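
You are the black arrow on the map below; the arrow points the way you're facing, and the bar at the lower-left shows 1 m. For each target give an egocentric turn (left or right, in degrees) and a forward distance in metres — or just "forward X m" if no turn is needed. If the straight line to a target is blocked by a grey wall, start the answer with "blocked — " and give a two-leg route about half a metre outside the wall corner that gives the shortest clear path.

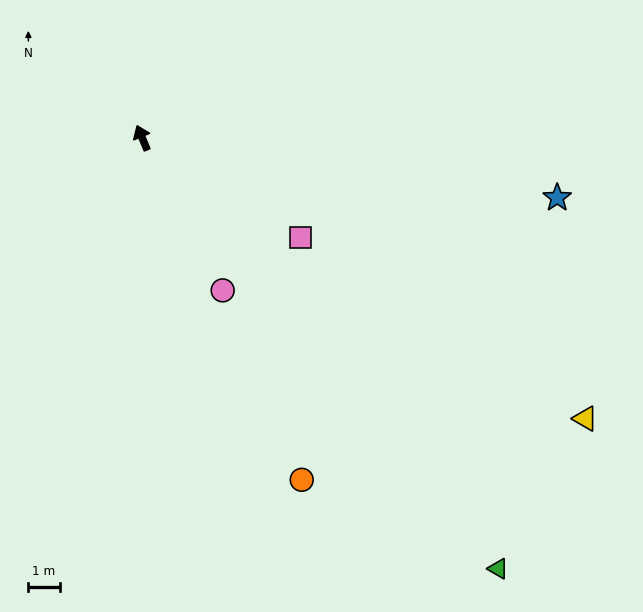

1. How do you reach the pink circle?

turn right 175°, forward 5.5 m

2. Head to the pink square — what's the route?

turn right 145°, forward 6.0 m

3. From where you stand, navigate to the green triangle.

turn right 163°, forward 17.8 m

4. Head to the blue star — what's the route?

turn right 121°, forward 13.4 m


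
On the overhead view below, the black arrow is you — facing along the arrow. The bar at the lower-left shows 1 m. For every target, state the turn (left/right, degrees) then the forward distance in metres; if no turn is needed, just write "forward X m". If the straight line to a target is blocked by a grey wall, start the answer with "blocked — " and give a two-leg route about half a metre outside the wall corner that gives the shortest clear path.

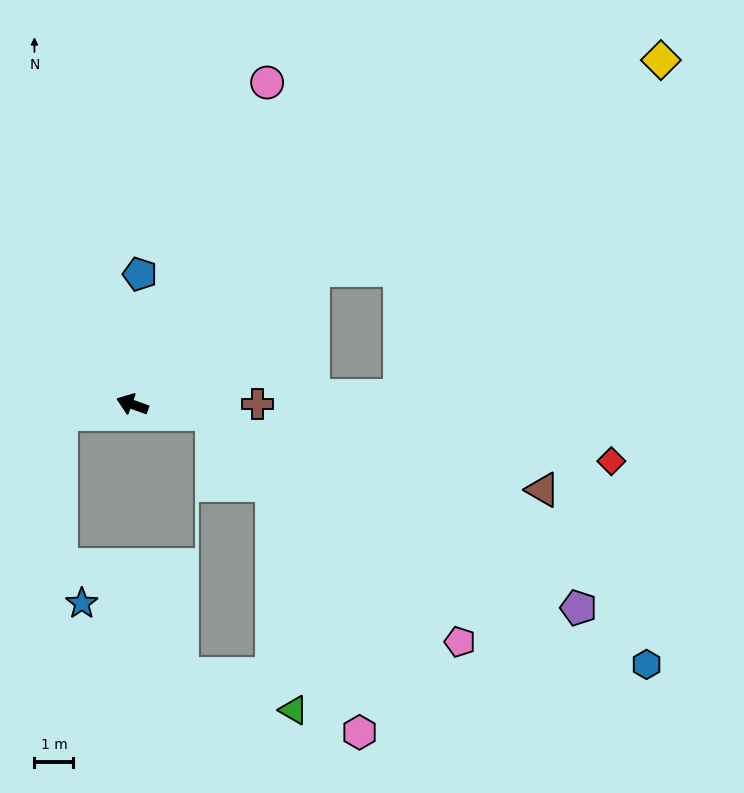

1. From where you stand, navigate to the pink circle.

turn right 93°, forward 9.0 m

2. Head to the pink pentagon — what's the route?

blocked — turn right 167°, forward 2.0 m, then turn right 36°, forward 8.7 m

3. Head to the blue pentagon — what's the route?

turn right 73°, forward 3.4 m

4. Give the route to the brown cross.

turn right 160°, forward 3.2 m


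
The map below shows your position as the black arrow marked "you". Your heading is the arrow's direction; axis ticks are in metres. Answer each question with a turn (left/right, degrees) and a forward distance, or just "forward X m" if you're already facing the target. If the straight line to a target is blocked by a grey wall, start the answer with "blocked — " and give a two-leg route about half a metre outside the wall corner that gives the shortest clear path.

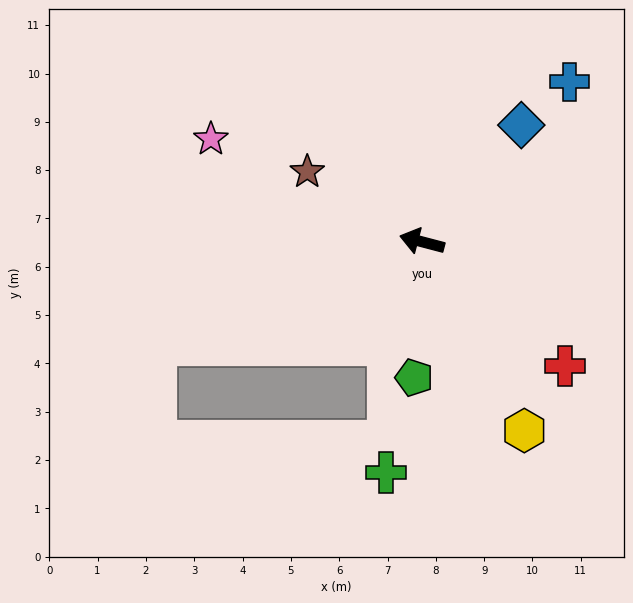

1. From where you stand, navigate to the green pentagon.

turn left 101°, forward 2.8 m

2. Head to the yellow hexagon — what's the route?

turn left 133°, forward 4.4 m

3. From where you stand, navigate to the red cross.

turn left 154°, forward 3.9 m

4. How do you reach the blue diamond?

turn right 116°, forward 3.2 m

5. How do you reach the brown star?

turn right 17°, forward 2.8 m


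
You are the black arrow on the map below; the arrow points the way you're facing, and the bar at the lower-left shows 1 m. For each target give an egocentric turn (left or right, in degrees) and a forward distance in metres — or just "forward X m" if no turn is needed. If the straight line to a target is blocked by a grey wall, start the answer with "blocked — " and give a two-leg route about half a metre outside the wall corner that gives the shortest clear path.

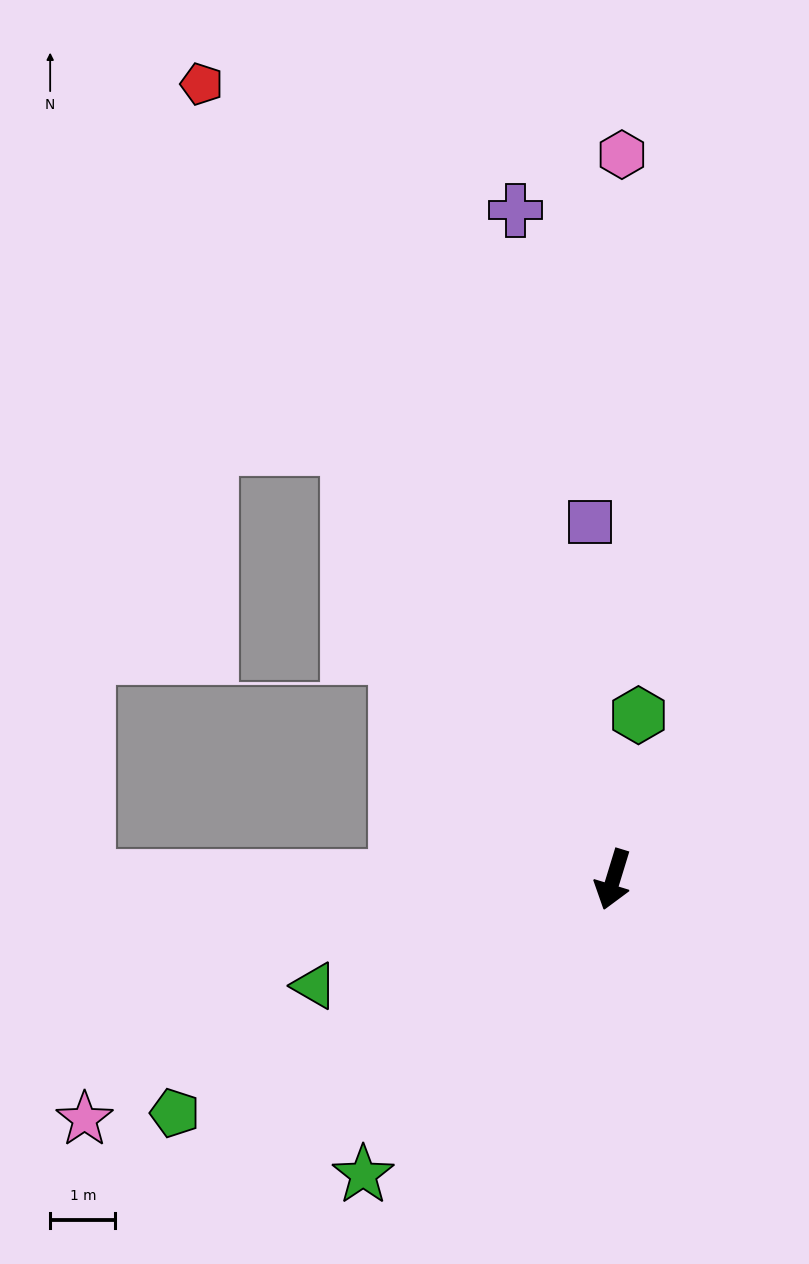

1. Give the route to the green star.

turn right 23°, forward 5.9 m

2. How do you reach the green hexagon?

turn right 172°, forward 2.5 m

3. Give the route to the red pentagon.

turn right 136°, forward 13.7 m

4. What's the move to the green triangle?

turn right 53°, forward 4.9 m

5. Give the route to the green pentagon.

turn right 45°, forward 7.6 m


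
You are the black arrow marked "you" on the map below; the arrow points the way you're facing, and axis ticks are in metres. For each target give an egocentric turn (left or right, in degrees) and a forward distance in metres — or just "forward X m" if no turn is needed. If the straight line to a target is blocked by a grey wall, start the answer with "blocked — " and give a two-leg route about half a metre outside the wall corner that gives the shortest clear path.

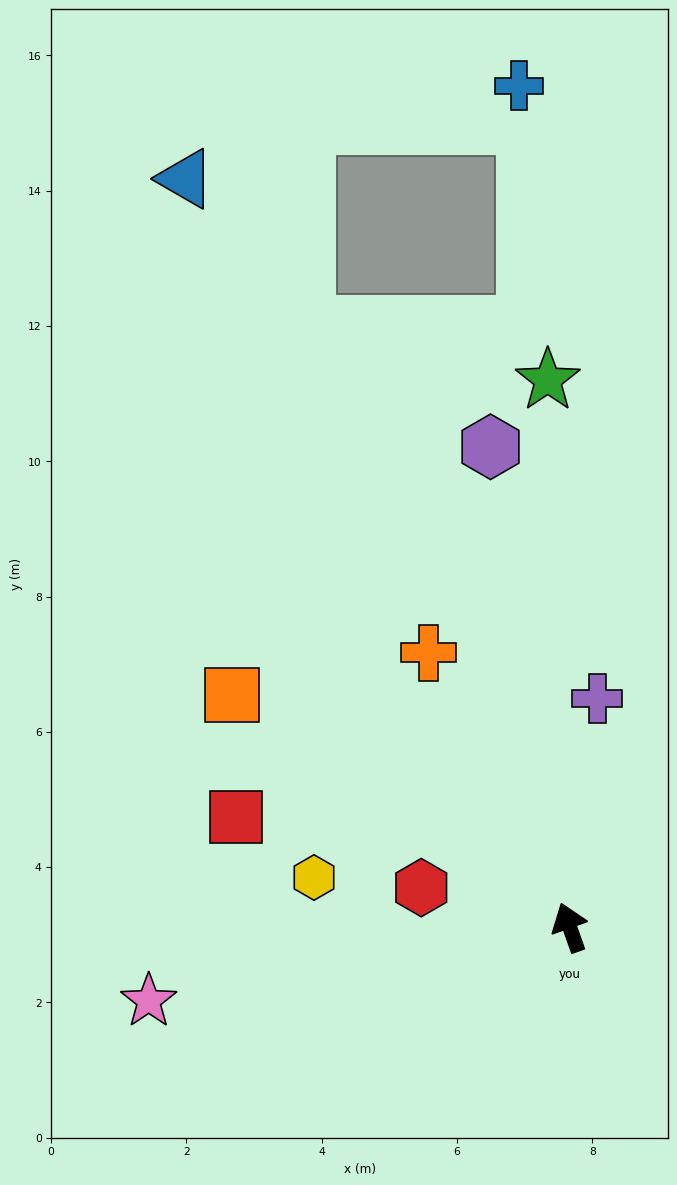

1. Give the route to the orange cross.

turn left 8°, forward 4.6 m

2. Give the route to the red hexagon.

turn left 56°, forward 2.3 m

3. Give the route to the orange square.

turn left 36°, forward 6.1 m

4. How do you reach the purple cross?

turn right 26°, forward 3.4 m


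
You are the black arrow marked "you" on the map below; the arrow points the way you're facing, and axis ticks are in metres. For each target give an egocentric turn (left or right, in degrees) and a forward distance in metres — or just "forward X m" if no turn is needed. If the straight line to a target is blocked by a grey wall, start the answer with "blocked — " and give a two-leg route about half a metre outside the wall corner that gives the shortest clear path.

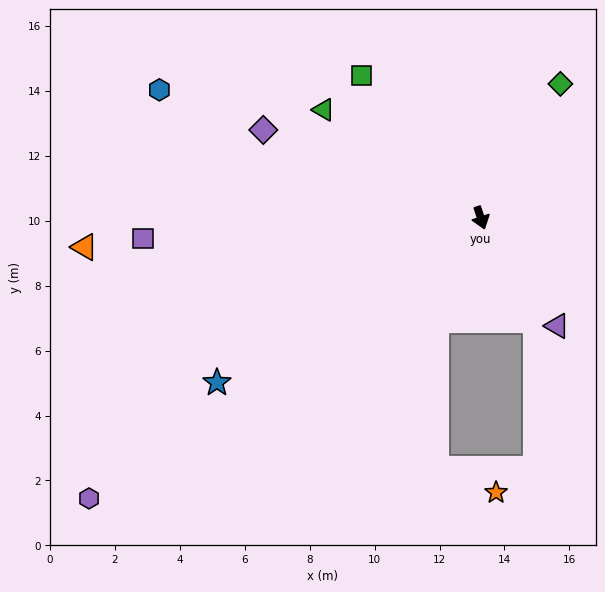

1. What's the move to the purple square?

turn right 105°, forward 10.4 m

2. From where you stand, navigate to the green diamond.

turn left 131°, forward 4.8 m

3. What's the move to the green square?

turn right 158°, forward 5.7 m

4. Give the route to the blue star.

turn right 76°, forward 9.6 m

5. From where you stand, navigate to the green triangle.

turn right 143°, forward 5.9 m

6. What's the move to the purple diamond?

turn right 130°, forward 7.2 m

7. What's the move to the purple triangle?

turn left 17°, forward 4.1 m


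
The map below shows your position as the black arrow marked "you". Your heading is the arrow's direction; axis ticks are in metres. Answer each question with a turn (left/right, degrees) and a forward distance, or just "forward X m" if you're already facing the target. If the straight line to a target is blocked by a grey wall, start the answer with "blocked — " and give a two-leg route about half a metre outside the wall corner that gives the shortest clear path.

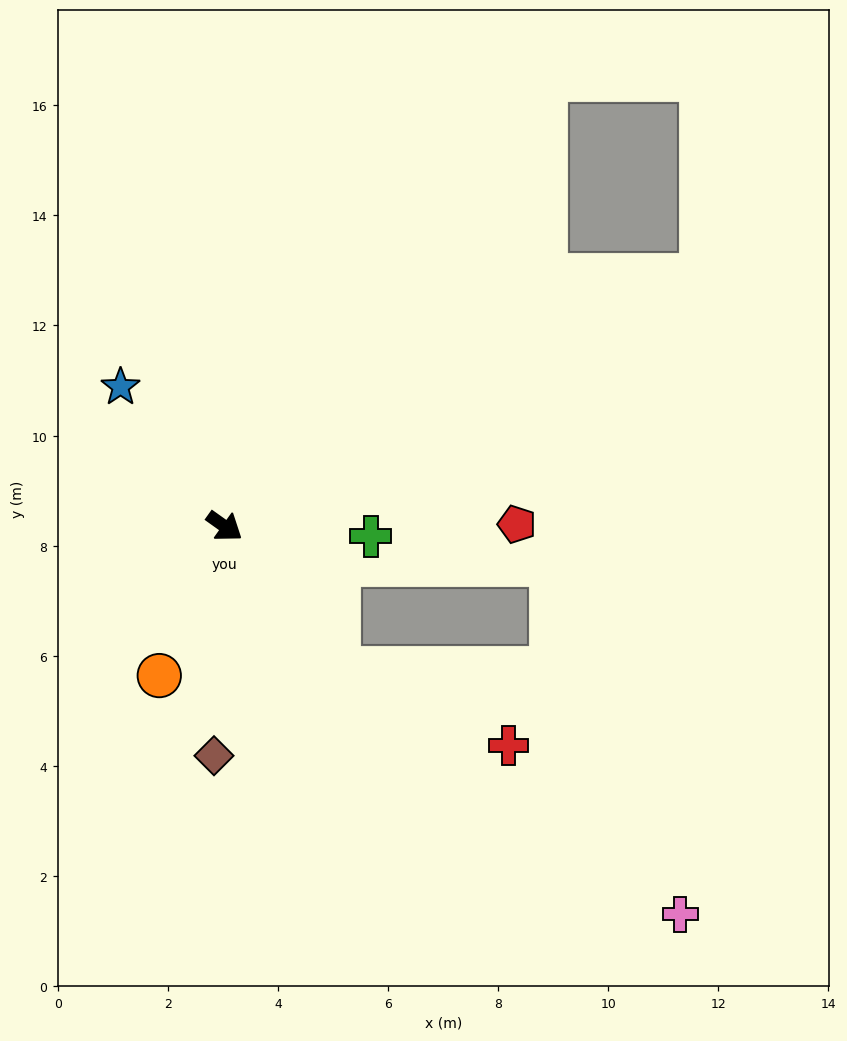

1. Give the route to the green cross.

turn left 32°, forward 2.7 m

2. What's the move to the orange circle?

turn right 78°, forward 3.0 m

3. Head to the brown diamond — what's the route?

turn right 57°, forward 4.2 m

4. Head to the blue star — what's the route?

turn left 162°, forward 3.2 m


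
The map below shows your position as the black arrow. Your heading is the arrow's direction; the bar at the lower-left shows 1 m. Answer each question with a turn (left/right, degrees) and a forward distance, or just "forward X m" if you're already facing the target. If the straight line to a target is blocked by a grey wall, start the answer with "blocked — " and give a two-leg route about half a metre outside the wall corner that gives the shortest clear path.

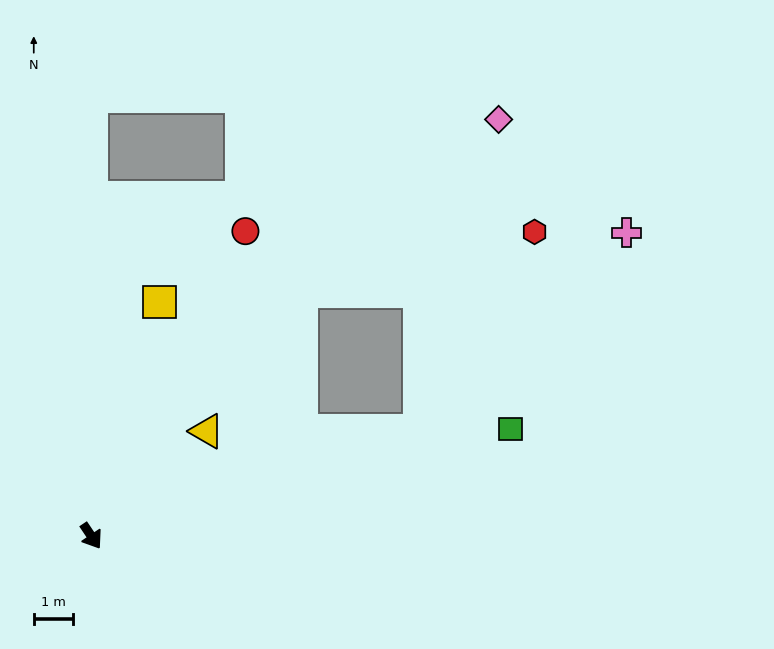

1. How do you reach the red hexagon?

blocked — turn left 74°, forward 8.8 m, then turn left 42°, forward 5.9 m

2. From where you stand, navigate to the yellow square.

turn left 130°, forward 6.2 m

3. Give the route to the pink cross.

blocked — turn left 74°, forward 8.8 m, then turn left 26°, forward 7.3 m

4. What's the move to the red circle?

turn left 119°, forward 8.7 m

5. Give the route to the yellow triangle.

turn left 98°, forward 4.0 m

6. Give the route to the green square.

turn left 70°, forward 11.1 m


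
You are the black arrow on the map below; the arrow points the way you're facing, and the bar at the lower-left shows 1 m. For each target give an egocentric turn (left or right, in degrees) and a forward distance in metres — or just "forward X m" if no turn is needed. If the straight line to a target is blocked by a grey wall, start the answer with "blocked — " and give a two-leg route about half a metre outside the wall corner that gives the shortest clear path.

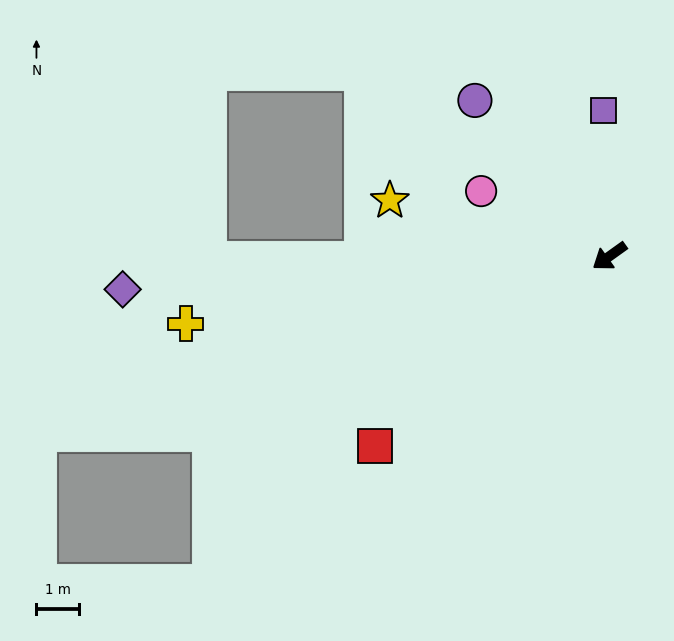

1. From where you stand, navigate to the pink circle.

turn right 62°, forward 3.4 m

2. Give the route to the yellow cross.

turn right 27°, forward 10.0 m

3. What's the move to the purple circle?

turn right 85°, forward 4.8 m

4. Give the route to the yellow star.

turn right 50°, forward 5.3 m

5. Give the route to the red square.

turn left 3°, forward 7.1 m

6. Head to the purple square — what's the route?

turn right 123°, forward 3.4 m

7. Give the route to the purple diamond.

turn right 32°, forward 11.4 m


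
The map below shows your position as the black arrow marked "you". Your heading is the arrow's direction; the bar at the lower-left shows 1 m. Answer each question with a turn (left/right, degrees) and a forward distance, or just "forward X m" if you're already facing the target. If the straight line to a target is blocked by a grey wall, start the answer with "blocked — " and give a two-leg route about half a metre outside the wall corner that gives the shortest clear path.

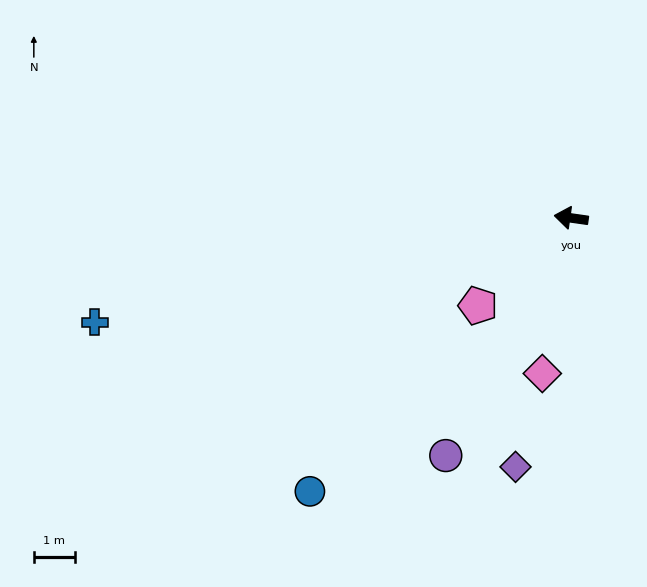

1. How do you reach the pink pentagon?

turn left 51°, forward 3.1 m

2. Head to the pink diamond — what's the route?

turn left 88°, forward 3.9 m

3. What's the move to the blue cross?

turn left 20°, forward 11.9 m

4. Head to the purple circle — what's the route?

turn left 70°, forward 6.5 m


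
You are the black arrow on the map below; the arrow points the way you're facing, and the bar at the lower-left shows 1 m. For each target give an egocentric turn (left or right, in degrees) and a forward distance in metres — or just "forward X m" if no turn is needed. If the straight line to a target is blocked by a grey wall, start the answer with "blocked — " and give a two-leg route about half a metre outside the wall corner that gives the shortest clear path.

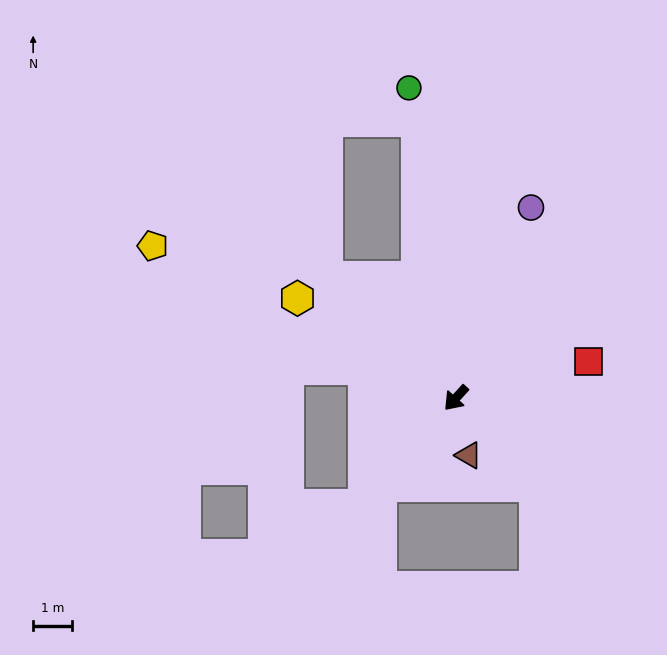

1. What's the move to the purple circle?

turn right 159°, forward 5.2 m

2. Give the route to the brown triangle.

turn left 55°, forward 1.5 m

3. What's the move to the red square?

turn left 148°, forward 3.5 m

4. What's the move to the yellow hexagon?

turn right 80°, forward 4.8 m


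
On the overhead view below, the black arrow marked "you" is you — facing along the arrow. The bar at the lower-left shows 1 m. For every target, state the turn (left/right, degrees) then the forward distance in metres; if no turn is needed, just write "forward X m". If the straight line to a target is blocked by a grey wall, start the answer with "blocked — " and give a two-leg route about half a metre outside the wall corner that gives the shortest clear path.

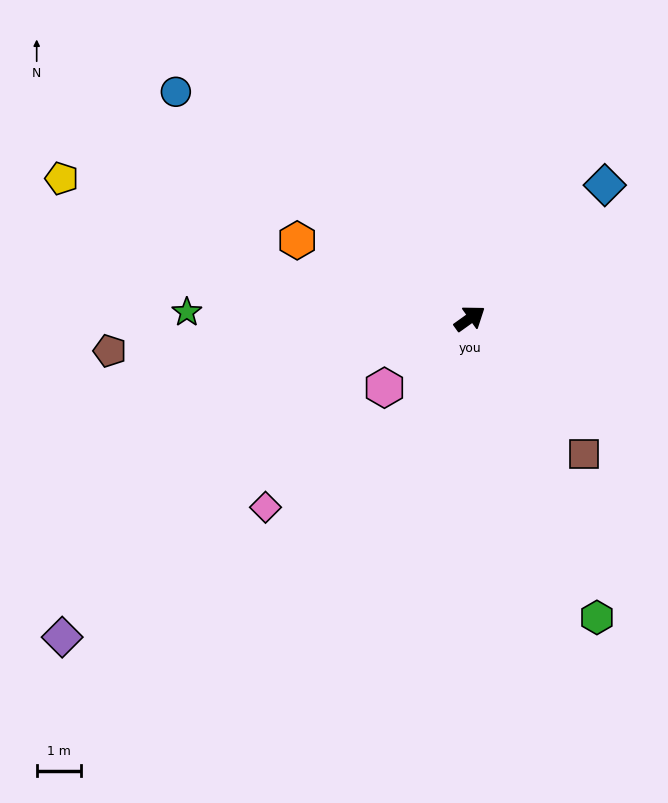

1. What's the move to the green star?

turn left 143°, forward 6.3 m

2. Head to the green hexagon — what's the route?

turn right 103°, forward 7.3 m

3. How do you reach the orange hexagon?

turn left 120°, forward 4.2 m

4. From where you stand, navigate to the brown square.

turn right 85°, forward 4.0 m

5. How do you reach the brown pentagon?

turn left 150°, forward 8.1 m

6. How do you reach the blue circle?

turn left 107°, forward 8.3 m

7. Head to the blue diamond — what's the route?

turn left 9°, forward 4.3 m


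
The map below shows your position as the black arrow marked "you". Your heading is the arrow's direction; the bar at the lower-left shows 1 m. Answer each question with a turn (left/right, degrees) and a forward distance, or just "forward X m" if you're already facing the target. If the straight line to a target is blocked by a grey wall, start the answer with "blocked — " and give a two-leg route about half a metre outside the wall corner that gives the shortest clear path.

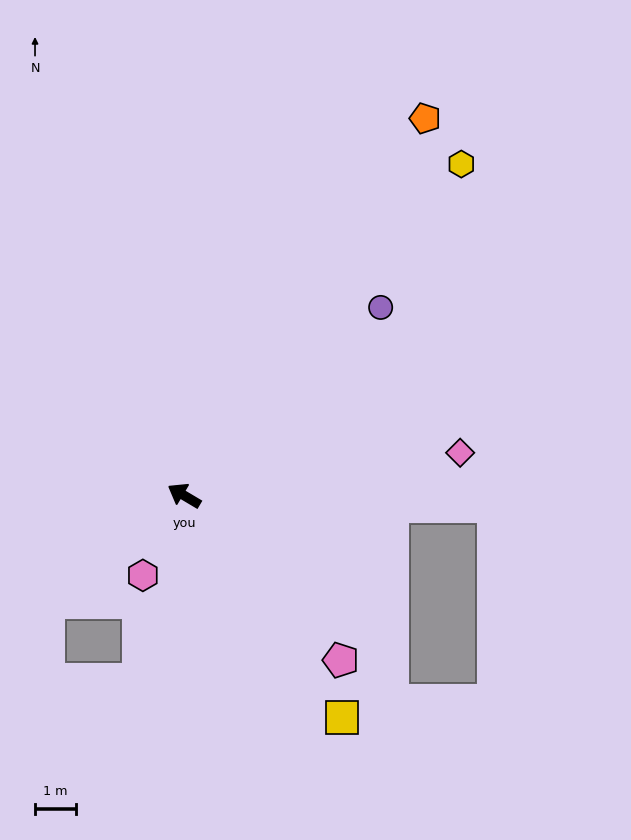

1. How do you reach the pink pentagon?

turn left 164°, forward 5.5 m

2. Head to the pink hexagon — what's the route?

turn left 93°, forward 2.2 m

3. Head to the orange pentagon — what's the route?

turn right 92°, forward 10.8 m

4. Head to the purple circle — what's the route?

turn right 106°, forward 6.6 m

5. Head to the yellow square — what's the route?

turn left 156°, forward 6.6 m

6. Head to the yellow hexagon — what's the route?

turn right 99°, forward 10.4 m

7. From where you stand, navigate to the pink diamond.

turn right 140°, forward 6.7 m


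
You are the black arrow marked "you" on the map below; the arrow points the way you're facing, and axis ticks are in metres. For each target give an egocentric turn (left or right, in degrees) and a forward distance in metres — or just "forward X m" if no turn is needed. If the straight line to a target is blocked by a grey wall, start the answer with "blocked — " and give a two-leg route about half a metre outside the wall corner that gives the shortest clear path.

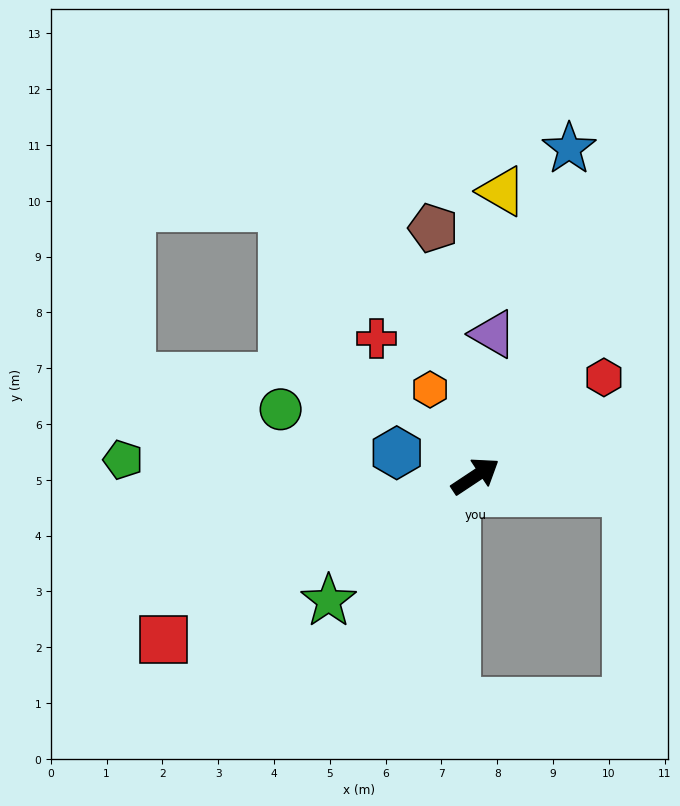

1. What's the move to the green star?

turn right 173°, forward 3.5 m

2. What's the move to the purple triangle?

turn left 49°, forward 2.6 m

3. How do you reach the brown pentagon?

turn left 66°, forward 4.5 m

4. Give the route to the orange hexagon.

turn left 84°, forward 1.8 m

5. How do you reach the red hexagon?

turn left 4°, forward 2.9 m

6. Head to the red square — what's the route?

turn left 174°, forward 6.3 m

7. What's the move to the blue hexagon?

turn left 130°, forward 1.5 m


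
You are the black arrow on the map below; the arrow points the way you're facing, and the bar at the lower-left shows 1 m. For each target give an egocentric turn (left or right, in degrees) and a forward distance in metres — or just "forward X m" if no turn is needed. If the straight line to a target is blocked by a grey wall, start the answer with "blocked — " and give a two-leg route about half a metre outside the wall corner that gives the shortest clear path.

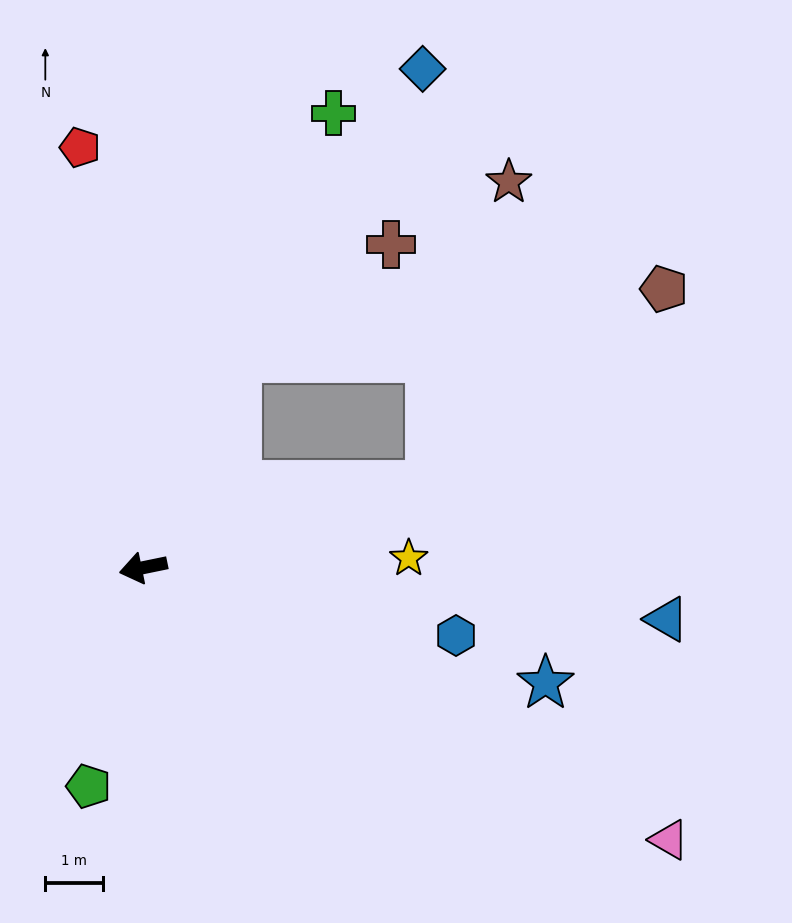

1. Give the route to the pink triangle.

turn left 141°, forward 10.3 m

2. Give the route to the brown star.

blocked — turn right 175°, forward 5.2 m, then turn left 59°, forward 5.4 m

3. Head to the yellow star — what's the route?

turn left 170°, forward 4.6 m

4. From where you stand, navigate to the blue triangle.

turn left 163°, forward 9.2 m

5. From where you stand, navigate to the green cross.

turn right 124°, forward 8.6 m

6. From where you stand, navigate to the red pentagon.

turn right 93°, forward 7.4 m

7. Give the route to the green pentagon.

turn left 64°, forward 3.9 m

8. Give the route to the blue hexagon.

turn left 156°, forward 5.6 m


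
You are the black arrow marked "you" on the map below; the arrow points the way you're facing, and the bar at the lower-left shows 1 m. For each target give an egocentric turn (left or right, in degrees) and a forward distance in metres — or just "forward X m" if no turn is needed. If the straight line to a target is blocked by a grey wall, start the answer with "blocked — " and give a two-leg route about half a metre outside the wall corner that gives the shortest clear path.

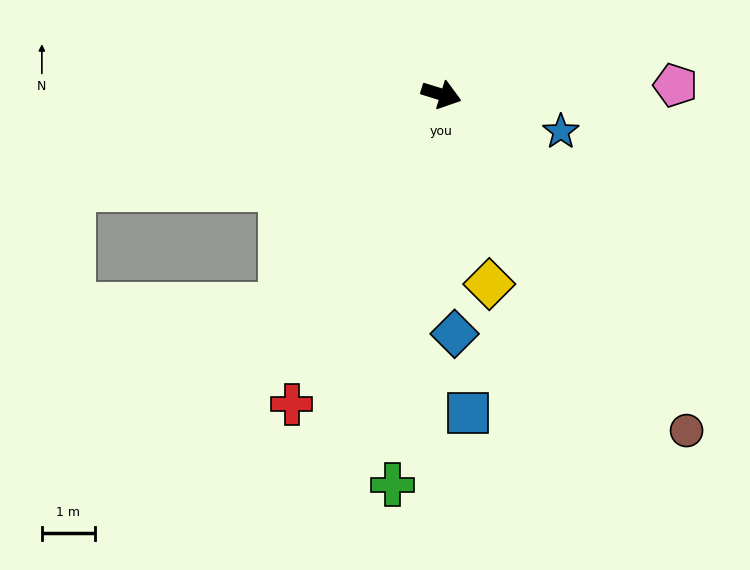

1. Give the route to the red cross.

turn right 99°, forward 6.5 m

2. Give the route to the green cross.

turn right 80°, forward 7.4 m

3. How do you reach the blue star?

forward 2.4 m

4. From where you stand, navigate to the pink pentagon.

turn left 19°, forward 4.4 m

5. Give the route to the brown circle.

turn right 37°, forward 7.8 m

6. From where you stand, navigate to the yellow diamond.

turn right 59°, forward 3.7 m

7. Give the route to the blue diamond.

turn right 70°, forward 4.5 m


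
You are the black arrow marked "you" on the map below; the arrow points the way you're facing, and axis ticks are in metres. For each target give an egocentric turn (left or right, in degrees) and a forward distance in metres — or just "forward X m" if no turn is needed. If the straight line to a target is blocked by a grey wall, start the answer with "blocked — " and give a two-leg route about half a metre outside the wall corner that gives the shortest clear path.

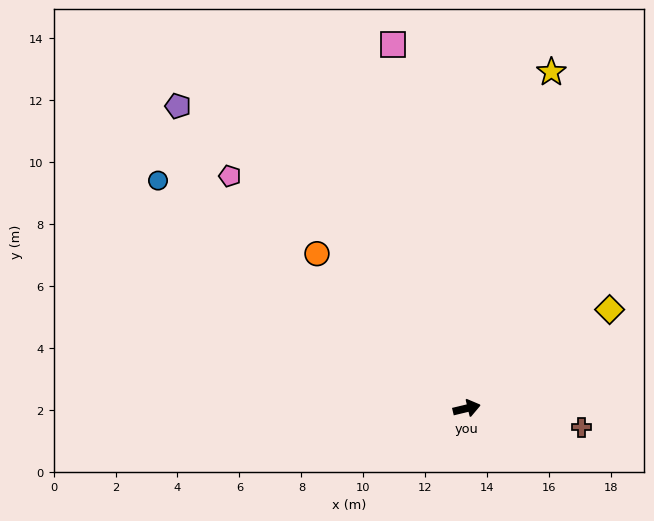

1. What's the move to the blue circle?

turn left 130°, forward 12.4 m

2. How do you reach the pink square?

turn left 88°, forward 12.0 m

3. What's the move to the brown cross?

turn right 23°, forward 3.8 m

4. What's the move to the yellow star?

turn left 62°, forward 11.2 m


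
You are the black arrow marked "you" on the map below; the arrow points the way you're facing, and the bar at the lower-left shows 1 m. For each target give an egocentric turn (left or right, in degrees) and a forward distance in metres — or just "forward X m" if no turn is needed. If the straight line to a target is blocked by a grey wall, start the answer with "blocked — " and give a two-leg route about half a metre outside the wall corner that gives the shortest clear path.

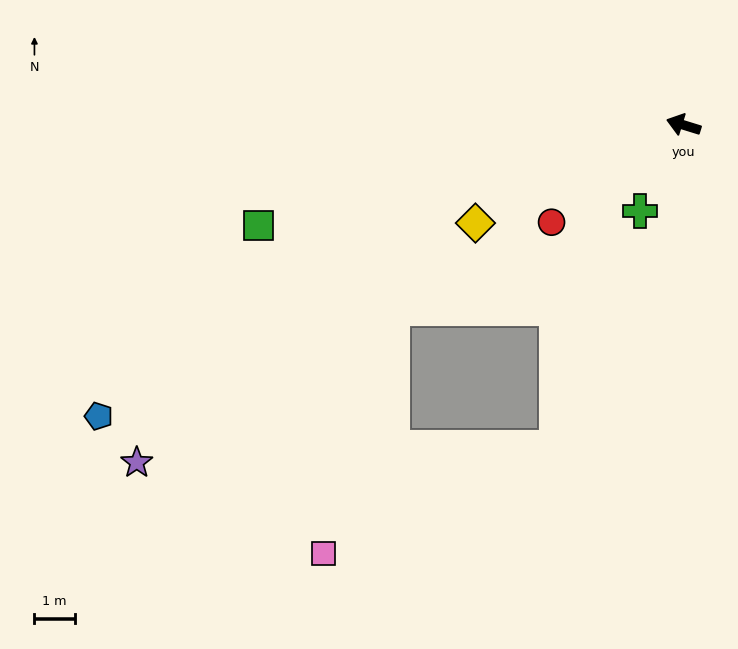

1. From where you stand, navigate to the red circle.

turn left 54°, forward 4.1 m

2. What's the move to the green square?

turn left 31°, forward 10.8 m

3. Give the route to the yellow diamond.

turn left 42°, forward 5.7 m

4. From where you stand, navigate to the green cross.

turn left 80°, forward 2.4 m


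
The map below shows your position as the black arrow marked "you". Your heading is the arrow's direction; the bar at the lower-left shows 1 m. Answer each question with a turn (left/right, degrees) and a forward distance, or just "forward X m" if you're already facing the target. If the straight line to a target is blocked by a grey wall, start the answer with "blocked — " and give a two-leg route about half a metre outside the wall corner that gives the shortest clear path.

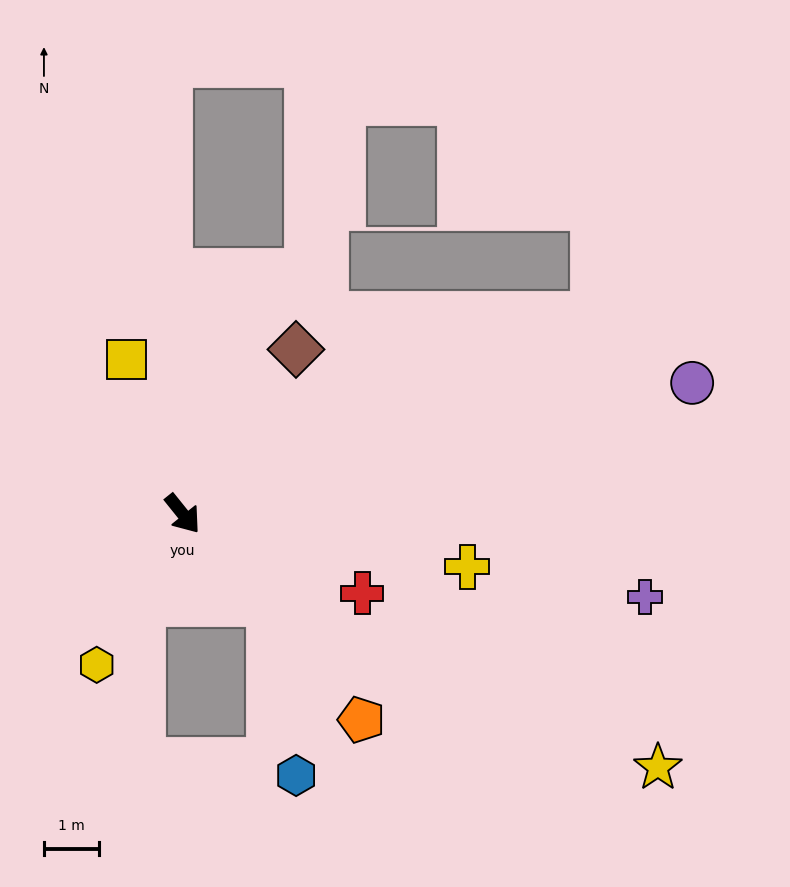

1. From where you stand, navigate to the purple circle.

turn left 66°, forward 9.6 m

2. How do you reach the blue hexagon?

blocked — turn left 6°, forward 2.3 m, then turn right 36°, forward 3.2 m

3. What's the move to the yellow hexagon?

turn right 68°, forward 3.2 m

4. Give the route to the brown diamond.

turn left 107°, forward 3.6 m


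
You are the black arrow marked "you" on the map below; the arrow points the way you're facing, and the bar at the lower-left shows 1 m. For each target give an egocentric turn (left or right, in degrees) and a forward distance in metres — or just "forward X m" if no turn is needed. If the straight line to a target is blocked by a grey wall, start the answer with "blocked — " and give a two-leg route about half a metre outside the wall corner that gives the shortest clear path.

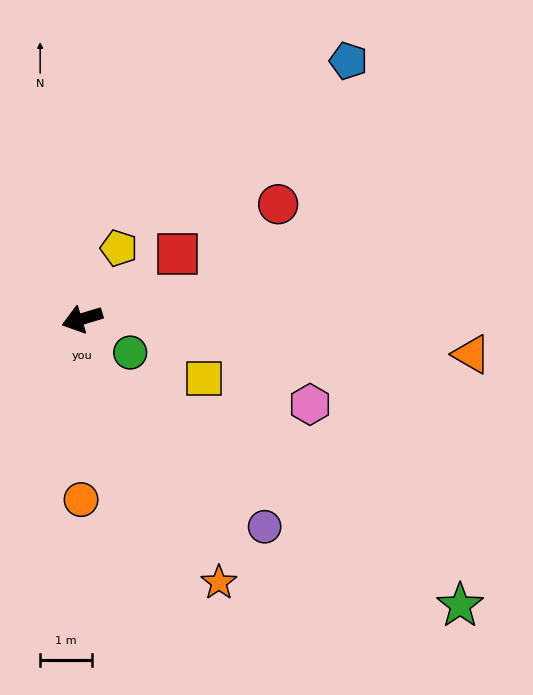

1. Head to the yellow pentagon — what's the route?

turn right 134°, forward 1.5 m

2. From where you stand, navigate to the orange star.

turn left 101°, forward 5.7 m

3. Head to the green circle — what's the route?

turn left 128°, forward 1.1 m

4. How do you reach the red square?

turn right 163°, forward 2.2 m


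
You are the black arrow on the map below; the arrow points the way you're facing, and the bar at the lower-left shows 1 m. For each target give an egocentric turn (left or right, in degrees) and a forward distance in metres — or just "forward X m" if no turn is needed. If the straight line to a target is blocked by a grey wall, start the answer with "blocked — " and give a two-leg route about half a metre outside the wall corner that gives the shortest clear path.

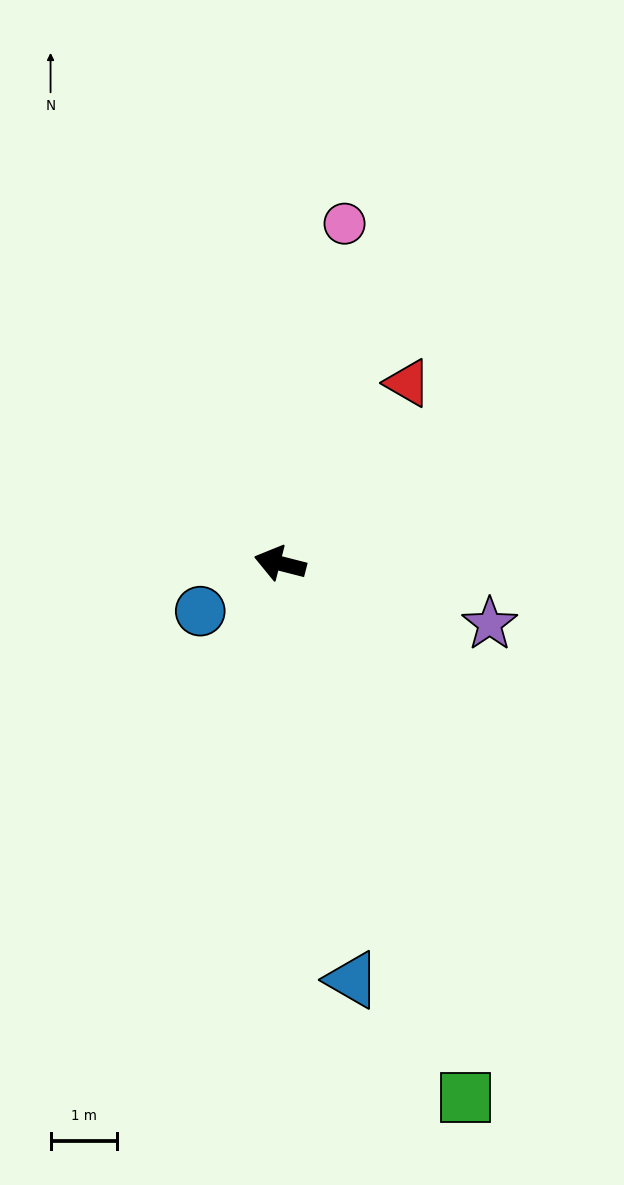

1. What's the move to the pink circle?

turn right 86°, forward 5.2 m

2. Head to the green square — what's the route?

turn left 124°, forward 8.5 m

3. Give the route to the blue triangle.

turn left 114°, forward 6.4 m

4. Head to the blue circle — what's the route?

turn left 45°, forward 1.4 m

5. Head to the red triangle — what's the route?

turn right 111°, forward 3.3 m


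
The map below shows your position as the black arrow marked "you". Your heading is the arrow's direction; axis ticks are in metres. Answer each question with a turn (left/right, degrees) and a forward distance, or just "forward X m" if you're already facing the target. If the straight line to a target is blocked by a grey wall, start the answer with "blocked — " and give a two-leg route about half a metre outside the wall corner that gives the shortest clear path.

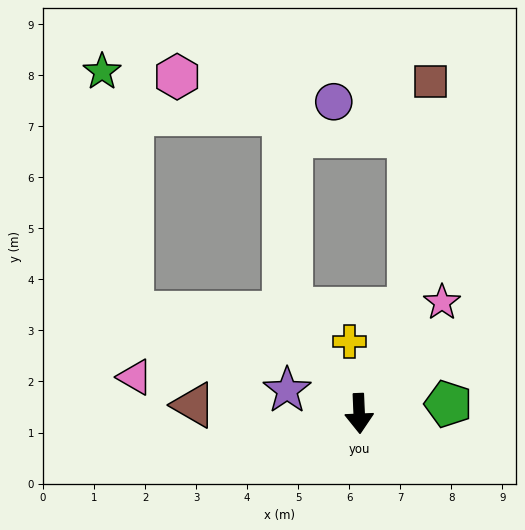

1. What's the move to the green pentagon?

turn left 94°, forward 1.8 m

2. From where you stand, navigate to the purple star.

turn right 110°, forward 1.5 m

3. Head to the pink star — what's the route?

turn left 141°, forward 2.7 m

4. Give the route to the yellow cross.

turn right 175°, forward 1.4 m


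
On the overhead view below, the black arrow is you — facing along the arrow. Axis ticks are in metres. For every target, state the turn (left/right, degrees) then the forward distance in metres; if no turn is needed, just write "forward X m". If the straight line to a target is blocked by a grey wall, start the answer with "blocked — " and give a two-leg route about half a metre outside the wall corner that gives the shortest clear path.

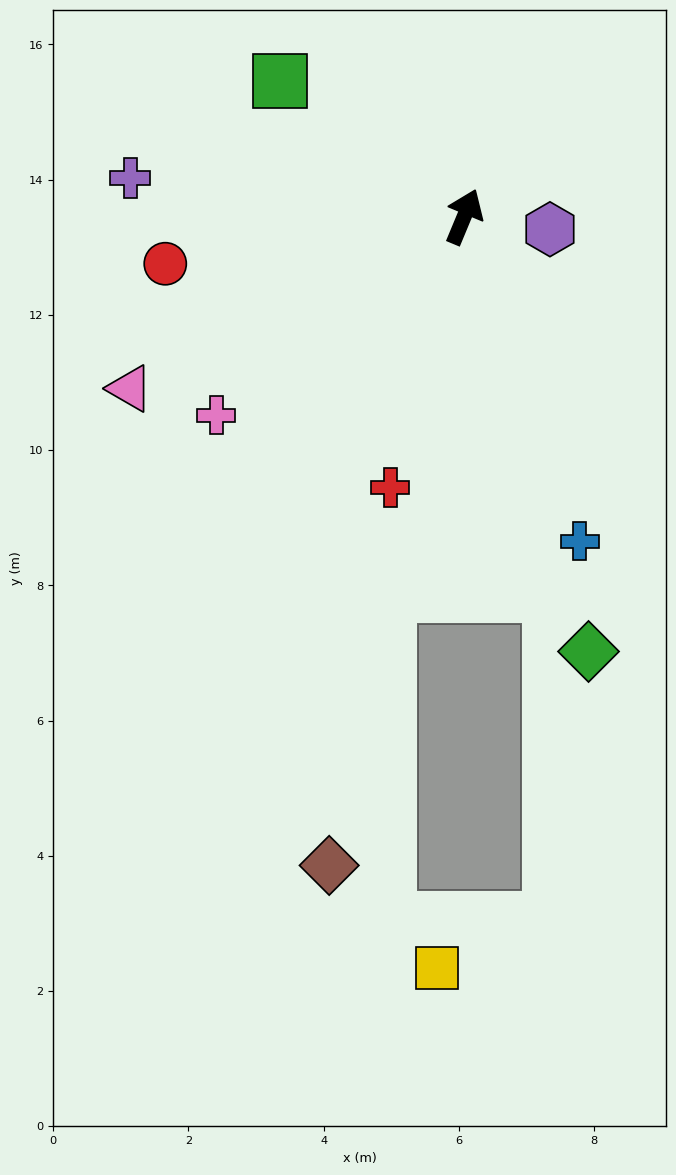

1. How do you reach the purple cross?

turn left 106°, forward 5.0 m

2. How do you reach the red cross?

turn right 173°, forward 4.2 m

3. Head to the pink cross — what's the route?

turn left 151°, forward 4.7 m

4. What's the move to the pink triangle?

turn left 140°, forward 5.6 m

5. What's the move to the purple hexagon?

turn right 76°, forward 1.3 m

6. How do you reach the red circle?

turn left 122°, forward 4.5 m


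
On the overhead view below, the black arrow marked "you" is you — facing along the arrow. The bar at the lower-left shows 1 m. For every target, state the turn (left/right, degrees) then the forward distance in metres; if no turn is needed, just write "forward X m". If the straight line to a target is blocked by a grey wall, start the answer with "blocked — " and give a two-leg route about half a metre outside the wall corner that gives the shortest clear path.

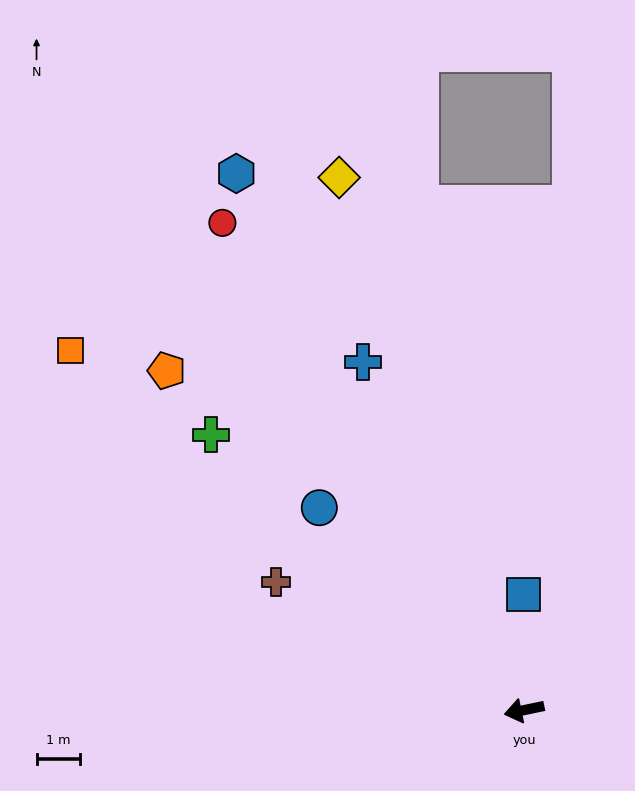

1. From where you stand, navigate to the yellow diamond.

turn right 83°, forward 12.9 m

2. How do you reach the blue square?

turn right 101°, forward 2.6 m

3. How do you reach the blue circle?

turn right 56°, forward 6.6 m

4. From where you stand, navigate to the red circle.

turn right 70°, forward 13.1 m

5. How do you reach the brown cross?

turn right 39°, forward 6.4 m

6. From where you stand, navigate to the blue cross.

turn right 77°, forward 8.7 m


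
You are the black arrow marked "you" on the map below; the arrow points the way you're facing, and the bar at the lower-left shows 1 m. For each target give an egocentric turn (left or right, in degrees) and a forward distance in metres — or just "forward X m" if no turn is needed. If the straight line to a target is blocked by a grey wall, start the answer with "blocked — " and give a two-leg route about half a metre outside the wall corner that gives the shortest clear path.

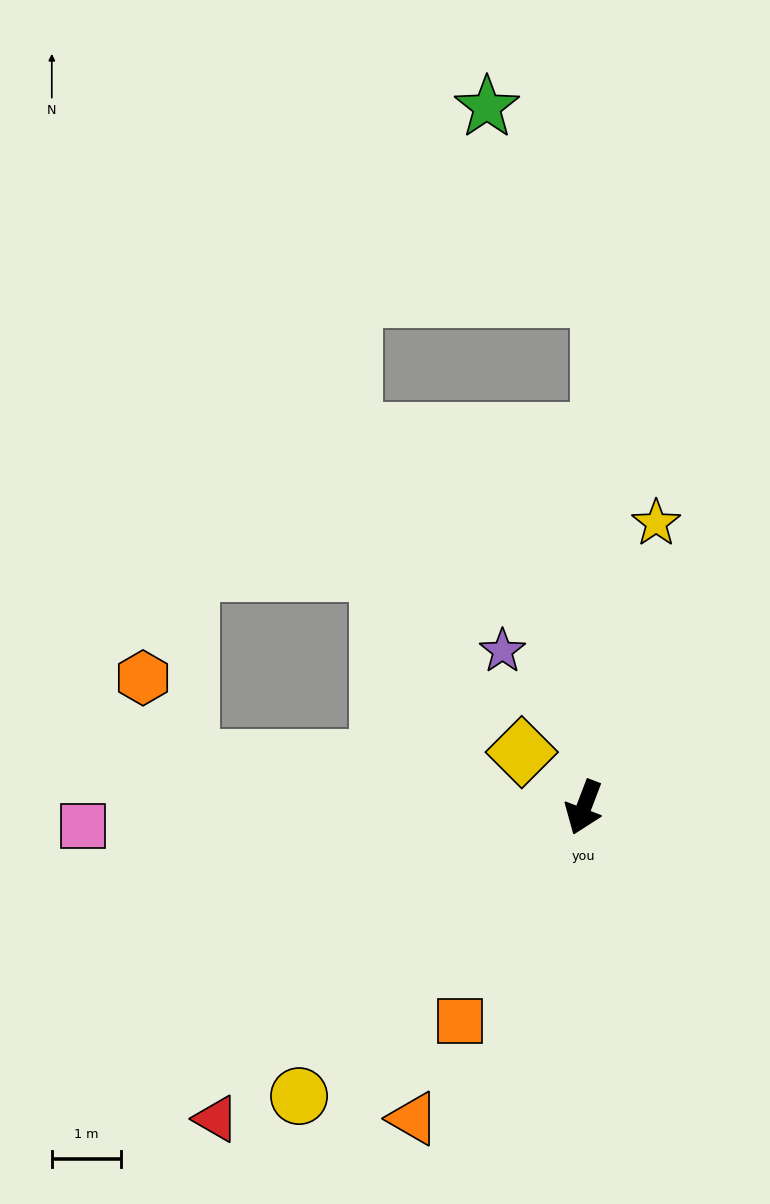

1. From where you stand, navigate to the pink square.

turn right 67°, forward 7.2 m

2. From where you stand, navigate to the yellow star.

turn right 173°, forward 4.2 m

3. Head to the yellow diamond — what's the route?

turn right 111°, forward 1.2 m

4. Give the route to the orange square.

turn right 9°, forward 3.6 m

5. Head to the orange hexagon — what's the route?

blocked — turn right 76°, forward 5.7 m, then turn right 53°, forward 1.3 m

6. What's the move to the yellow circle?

turn right 24°, forward 5.8 m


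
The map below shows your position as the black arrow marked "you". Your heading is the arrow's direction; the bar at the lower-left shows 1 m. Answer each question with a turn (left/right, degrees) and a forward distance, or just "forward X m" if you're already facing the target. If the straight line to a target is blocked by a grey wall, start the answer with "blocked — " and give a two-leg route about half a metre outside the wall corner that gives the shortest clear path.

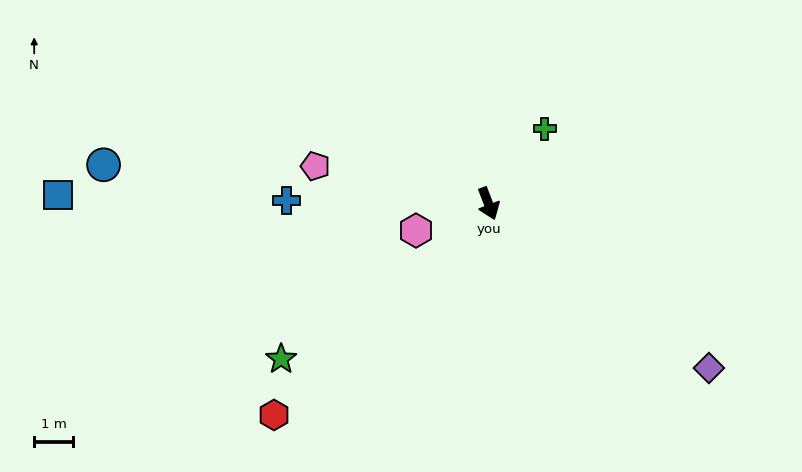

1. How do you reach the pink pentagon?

turn right 123°, forward 4.5 m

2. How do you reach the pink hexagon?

turn right 91°, forward 2.0 m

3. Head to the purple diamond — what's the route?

turn left 32°, forward 7.0 m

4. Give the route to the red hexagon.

turn right 66°, forward 7.7 m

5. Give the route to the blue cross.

turn right 112°, forward 5.2 m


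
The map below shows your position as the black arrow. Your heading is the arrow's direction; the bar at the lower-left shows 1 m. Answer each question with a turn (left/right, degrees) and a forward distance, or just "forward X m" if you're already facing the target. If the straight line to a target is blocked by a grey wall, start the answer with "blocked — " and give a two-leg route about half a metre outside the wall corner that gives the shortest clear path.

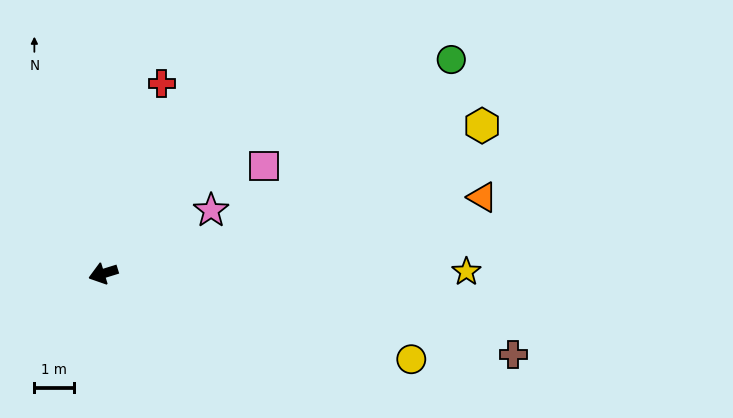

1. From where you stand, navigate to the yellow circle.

turn left 147°, forward 8.1 m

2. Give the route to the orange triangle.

turn left 174°, forward 9.9 m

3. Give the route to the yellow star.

turn left 163°, forward 9.3 m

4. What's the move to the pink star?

turn right 167°, forward 3.2 m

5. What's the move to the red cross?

turn right 124°, forward 5.1 m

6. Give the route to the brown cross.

turn left 152°, forward 10.6 m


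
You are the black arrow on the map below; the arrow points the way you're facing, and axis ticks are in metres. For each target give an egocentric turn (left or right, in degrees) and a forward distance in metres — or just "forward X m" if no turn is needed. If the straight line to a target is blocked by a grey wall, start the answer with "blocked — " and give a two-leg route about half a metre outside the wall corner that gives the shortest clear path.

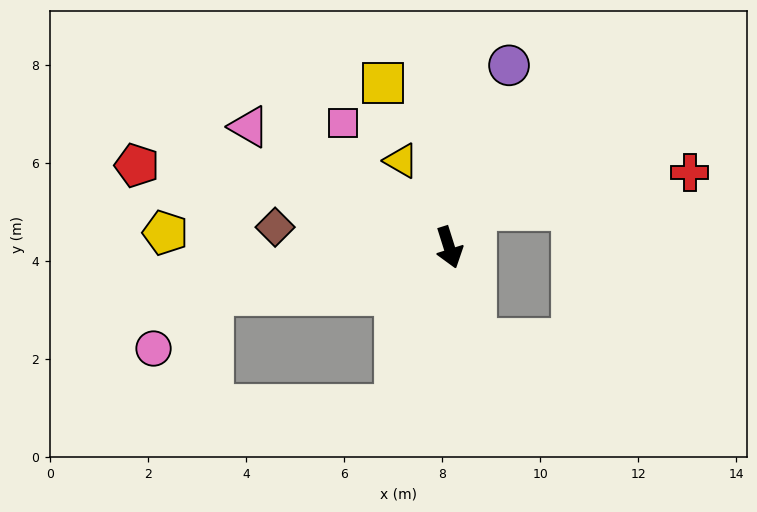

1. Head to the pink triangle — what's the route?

turn right 139°, forward 4.8 m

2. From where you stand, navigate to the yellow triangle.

turn right 168°, forward 2.0 m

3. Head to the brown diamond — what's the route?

turn right 114°, forward 3.6 m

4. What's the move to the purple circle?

turn left 144°, forward 3.9 m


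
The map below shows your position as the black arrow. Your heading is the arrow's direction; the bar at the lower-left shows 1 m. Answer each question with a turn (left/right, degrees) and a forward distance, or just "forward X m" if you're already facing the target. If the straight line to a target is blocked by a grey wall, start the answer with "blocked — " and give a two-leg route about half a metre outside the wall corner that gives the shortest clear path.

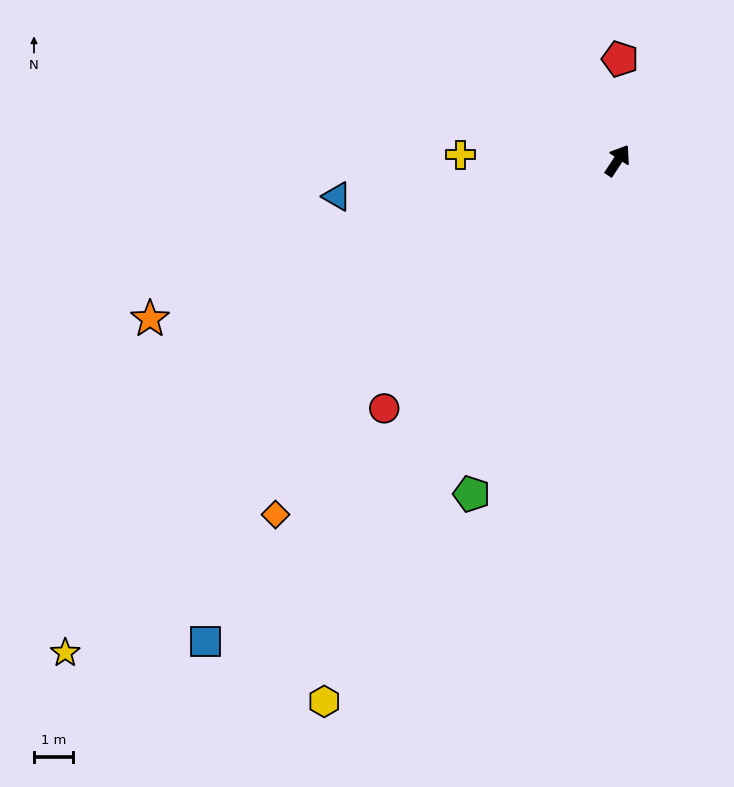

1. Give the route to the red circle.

turn left 170°, forward 8.7 m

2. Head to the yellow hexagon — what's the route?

turn right 175°, forward 15.7 m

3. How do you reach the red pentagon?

turn left 32°, forward 2.6 m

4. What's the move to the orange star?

turn left 142°, forward 12.6 m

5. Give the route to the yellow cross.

turn left 121°, forward 4.0 m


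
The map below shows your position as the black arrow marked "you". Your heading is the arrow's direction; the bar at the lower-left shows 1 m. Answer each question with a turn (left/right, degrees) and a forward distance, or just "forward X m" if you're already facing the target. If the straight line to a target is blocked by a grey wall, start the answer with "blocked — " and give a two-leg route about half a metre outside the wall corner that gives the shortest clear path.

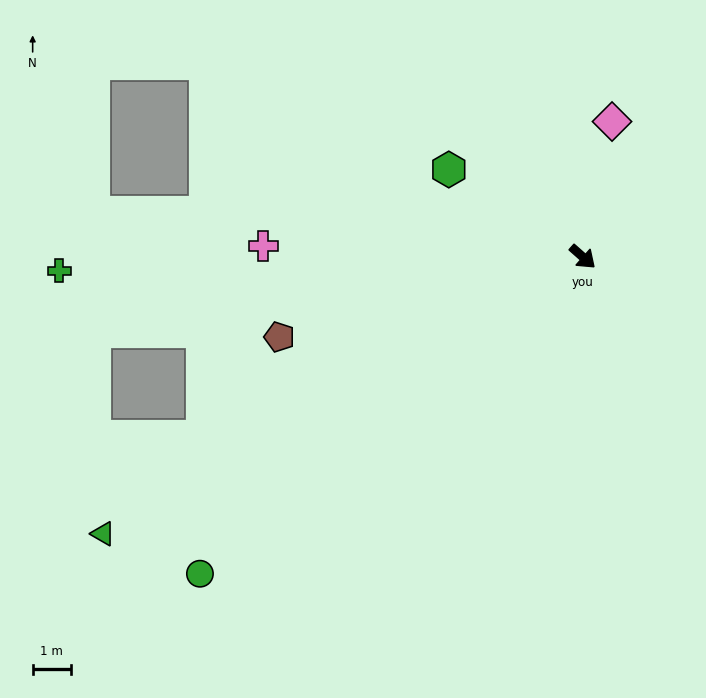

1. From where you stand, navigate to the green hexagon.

turn right 172°, forward 4.1 m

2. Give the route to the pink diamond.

turn left 119°, forward 3.6 m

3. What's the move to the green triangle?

turn right 109°, forward 14.4 m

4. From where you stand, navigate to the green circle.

turn right 99°, forward 12.9 m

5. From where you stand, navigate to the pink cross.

turn right 140°, forward 8.3 m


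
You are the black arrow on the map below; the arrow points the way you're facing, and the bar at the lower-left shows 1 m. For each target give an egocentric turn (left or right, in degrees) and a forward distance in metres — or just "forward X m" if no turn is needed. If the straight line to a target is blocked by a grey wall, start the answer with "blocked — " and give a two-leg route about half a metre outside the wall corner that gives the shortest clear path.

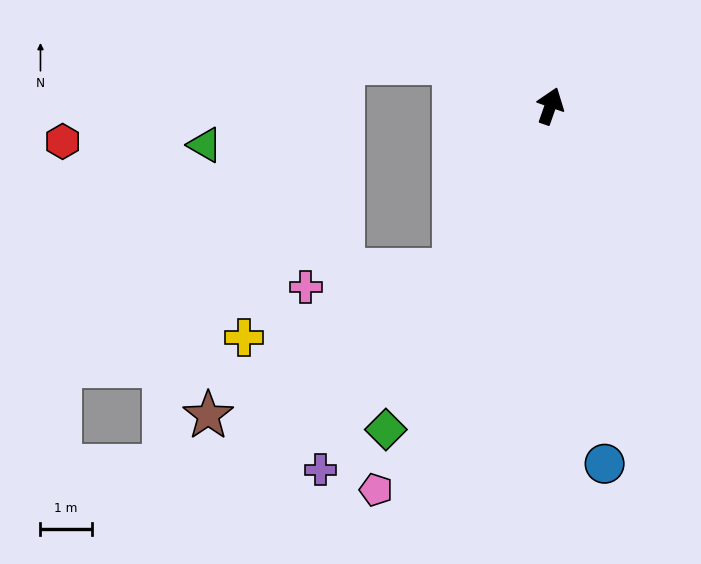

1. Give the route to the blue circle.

turn right 152°, forward 7.1 m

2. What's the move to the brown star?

blocked — turn left 169°, forward 3.7 m, then turn right 29°, forward 5.6 m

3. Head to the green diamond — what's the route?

turn left 172°, forward 7.1 m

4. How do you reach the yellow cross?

blocked — turn left 169°, forward 3.7 m, then turn right 42°, forward 4.3 m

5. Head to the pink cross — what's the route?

blocked — turn left 169°, forward 3.7 m, then turn right 53°, forward 2.9 m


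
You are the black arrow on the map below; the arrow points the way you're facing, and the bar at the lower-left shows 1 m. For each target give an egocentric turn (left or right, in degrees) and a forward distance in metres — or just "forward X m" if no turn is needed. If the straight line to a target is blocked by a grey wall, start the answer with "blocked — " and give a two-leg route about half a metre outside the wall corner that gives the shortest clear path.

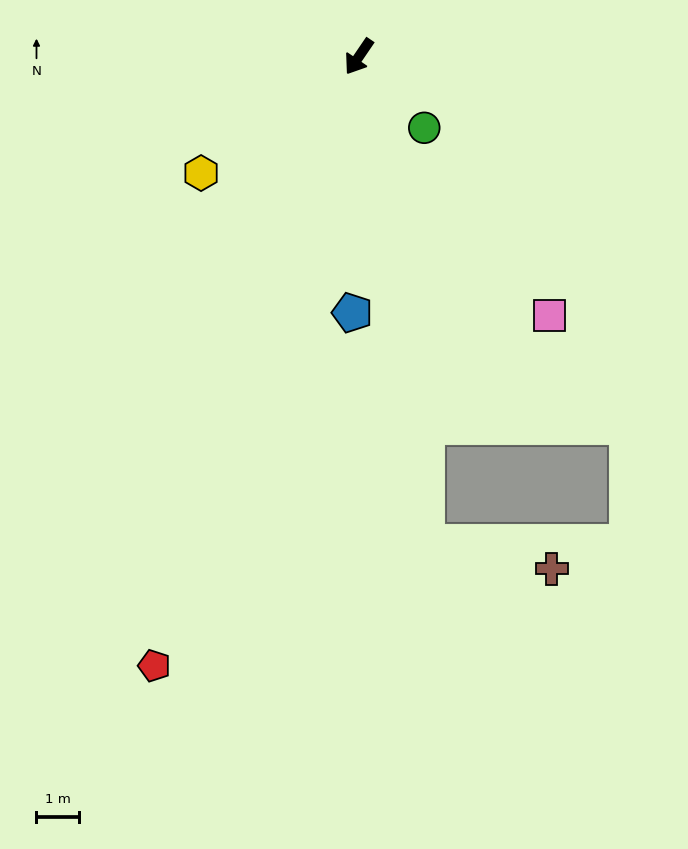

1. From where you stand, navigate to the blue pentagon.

turn left 33°, forward 6.0 m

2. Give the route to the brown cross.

blocked — turn left 42°, forward 11.4 m, then turn left 70°, forward 3.0 m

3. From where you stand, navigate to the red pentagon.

turn left 16°, forward 15.0 m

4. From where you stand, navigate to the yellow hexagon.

turn right 19°, forward 4.6 m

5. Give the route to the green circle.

turn left 77°, forward 2.2 m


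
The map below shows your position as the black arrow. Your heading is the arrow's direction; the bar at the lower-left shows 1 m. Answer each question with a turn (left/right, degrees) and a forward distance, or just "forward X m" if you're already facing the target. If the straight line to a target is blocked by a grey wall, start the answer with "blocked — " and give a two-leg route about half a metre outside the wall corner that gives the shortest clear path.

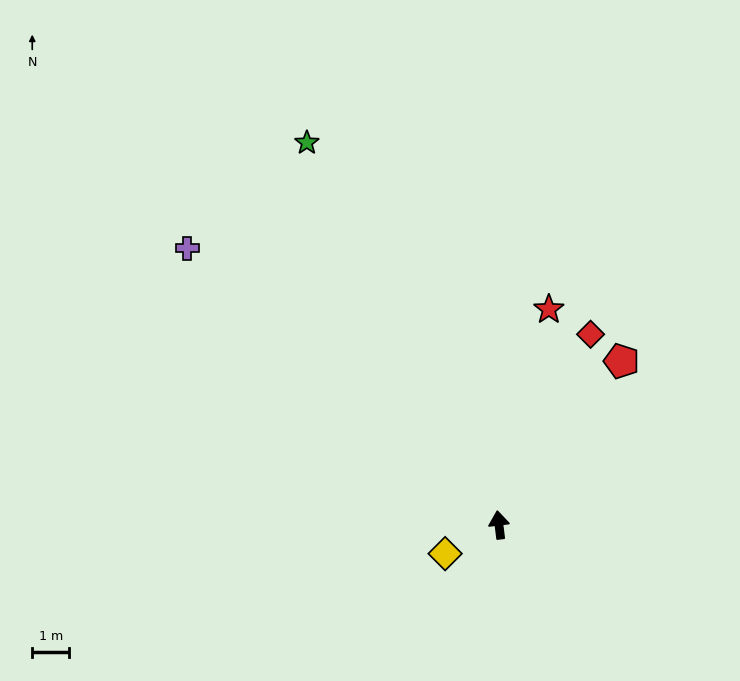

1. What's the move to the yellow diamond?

turn left 111°, forward 1.7 m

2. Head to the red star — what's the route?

turn right 20°, forward 6.0 m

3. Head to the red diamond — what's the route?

turn right 33°, forward 5.7 m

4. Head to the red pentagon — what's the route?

turn right 44°, forward 5.5 m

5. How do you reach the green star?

turn left 20°, forward 11.6 m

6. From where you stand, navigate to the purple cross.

turn left 41°, forward 11.3 m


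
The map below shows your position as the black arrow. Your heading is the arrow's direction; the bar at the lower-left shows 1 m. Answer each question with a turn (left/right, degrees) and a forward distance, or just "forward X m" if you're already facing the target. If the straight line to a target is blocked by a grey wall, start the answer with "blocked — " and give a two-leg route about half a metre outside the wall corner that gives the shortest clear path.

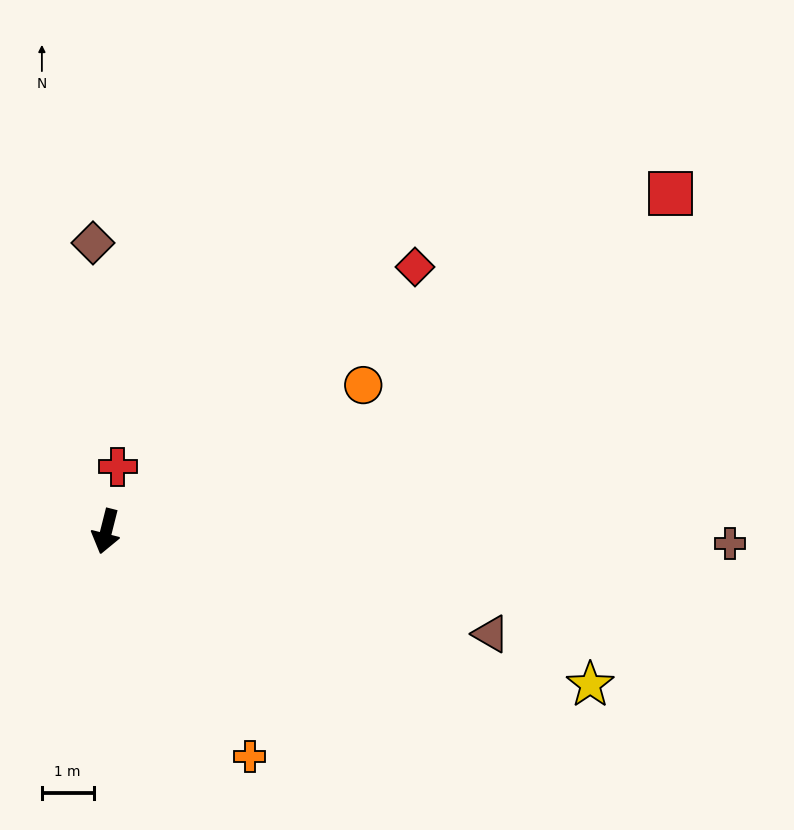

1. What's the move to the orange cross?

turn left 47°, forward 5.2 m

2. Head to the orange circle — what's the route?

turn left 134°, forward 5.7 m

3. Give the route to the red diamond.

turn left 145°, forward 7.9 m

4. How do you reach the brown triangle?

turn left 89°, forward 7.7 m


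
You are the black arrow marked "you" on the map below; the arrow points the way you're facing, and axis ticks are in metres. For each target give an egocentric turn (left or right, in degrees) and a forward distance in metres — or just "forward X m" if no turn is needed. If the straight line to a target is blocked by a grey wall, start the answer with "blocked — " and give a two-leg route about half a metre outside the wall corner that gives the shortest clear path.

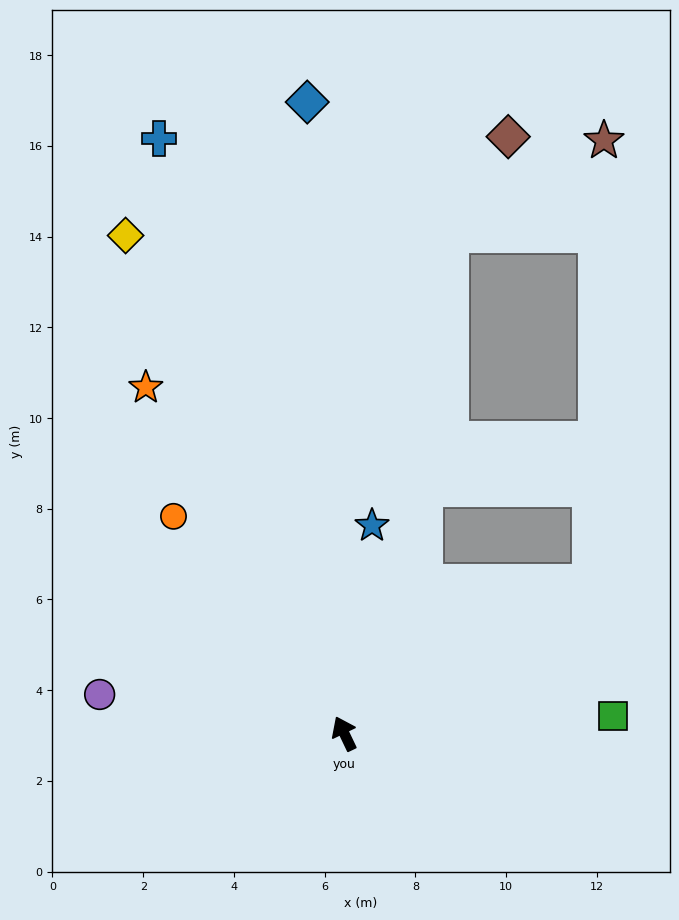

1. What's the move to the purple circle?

turn left 55°, forward 5.5 m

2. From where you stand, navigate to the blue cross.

turn right 8°, forward 13.7 m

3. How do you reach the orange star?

turn left 4°, forward 8.8 m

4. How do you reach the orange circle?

turn left 13°, forward 6.1 m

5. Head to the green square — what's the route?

turn right 112°, forward 5.9 m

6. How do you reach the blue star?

turn right 33°, forward 4.6 m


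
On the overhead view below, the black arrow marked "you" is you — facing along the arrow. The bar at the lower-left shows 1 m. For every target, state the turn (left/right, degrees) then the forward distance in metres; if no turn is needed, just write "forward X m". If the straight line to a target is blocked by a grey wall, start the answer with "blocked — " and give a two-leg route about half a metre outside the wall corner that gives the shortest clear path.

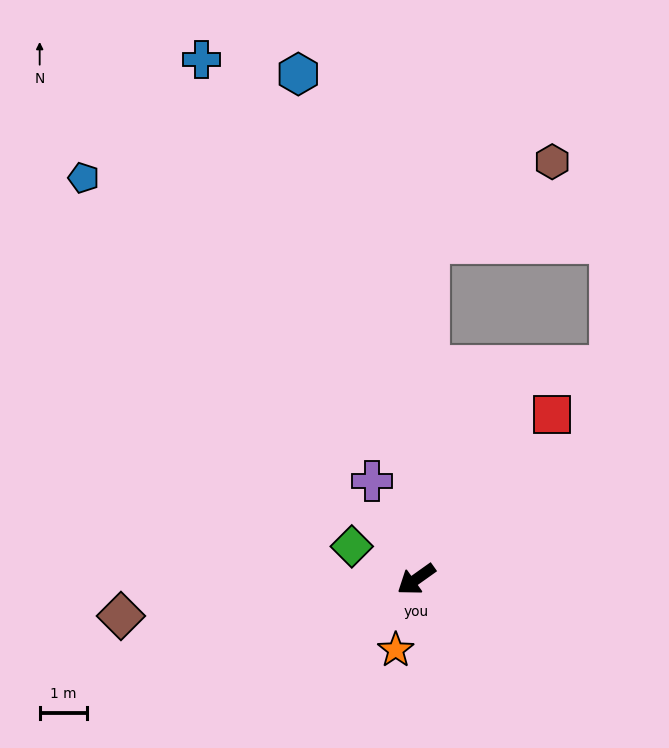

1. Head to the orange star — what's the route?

turn left 38°, forward 1.5 m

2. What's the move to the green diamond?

turn right 62°, forward 1.5 m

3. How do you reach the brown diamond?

turn right 28°, forward 6.2 m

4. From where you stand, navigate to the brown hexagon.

blocked — turn right 128°, forward 7.0 m, then turn right 54°, forward 3.1 m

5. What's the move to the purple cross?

turn right 101°, forward 2.3 m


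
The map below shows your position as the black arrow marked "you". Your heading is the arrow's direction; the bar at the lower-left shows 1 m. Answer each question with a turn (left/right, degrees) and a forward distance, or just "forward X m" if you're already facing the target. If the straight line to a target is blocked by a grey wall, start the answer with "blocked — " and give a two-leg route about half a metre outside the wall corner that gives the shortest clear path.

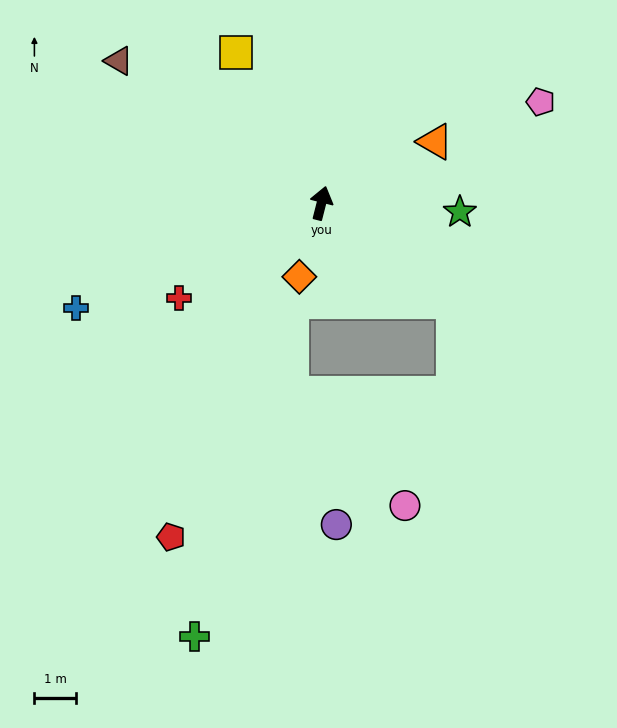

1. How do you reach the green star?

turn right 79°, forward 3.3 m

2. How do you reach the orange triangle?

turn right 47°, forward 3.1 m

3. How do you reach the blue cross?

turn left 127°, forward 6.4 m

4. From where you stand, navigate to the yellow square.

turn left 44°, forward 4.2 m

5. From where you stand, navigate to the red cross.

turn left 138°, forward 4.1 m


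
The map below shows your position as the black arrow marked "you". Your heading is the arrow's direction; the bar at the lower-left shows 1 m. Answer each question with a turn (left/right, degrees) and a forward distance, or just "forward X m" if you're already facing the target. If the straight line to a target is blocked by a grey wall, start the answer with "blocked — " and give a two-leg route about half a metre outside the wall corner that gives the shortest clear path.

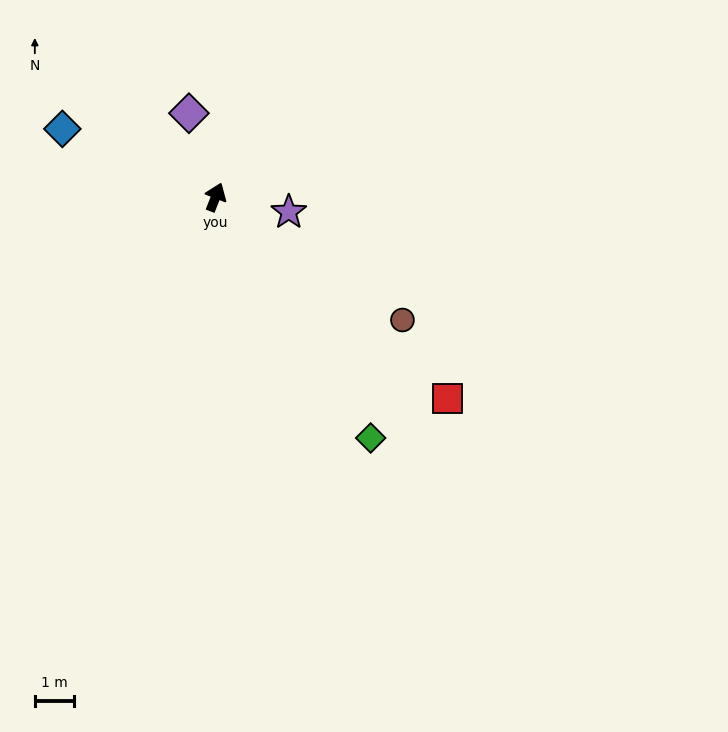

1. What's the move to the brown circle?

turn right 102°, forward 5.6 m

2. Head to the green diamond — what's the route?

turn right 126°, forward 7.2 m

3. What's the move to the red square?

turn right 110°, forward 7.8 m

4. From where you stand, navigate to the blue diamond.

turn left 87°, forward 4.2 m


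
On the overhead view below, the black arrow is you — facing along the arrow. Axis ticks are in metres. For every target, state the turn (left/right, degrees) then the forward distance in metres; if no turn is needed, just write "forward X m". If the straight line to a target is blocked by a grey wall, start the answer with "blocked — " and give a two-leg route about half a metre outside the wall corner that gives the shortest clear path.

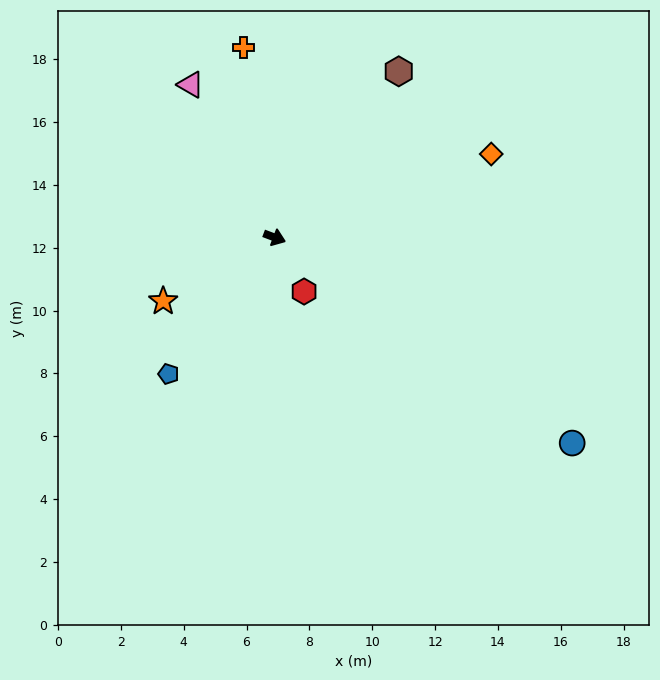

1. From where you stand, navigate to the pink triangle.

turn left 140°, forward 5.6 m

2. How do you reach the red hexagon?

turn right 41°, forward 2.0 m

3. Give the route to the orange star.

turn right 130°, forward 4.1 m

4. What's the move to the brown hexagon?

turn left 74°, forward 6.6 m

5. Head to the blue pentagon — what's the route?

turn right 107°, forward 5.5 m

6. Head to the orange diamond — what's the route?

turn left 42°, forward 7.4 m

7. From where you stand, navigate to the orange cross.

turn left 120°, forward 6.1 m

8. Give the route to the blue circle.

turn right 14°, forward 11.5 m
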